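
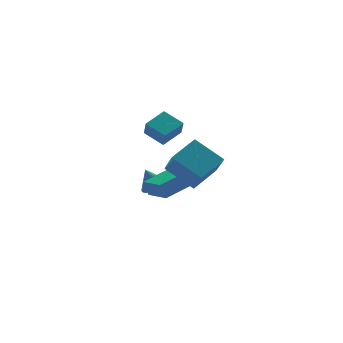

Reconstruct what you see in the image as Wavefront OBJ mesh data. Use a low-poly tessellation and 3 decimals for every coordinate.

v -2.955 -1.404 -1.708
v -3.255 -1.301 -0.749
v -3.547 0.043 -2.049
v -3.847 0.146 -1.09
v -1.133 -0.546 -1.23
v -1.433 -0.443 -0.271
v -1.725 0.901 -1.571
v -2.025 1.004 -0.612
v -2.653 2.045 -2.432
v -2.003 1.607 -2.103
v -3.187 2.215 -1.148
v -1.88 1.939 -2.096
v -1.89 2.288 -2.146
v -2.033 2.596 -2.247
v -2.283 2.808 -2.379
v -2.597 2.888 -2.52
v -2.92 2.823 -2.646
v -3.198 2.623 -2.735
v -3.381 2.323 -2.771
v -3.439 1.975 -2.749
v -3.36 1.639 -2.672
v -3.16 1.373 -2.553
v -2.871 1.224 -2.413
v -2.546 1.216 -2.277
v -2.238 1.352 -2.167
v -3.063 2.96 1.367
v -3.116 2.318 2.344
v -1.842 3.67 1.9
v -1.895 3.029 2.877
v -2.225 1.971 0.763
v -2.278 1.33 1.74
v -1.004 2.682 1.296
v -1.057 2.04 2.273
v -2.161 -4.052 0.138
v -2.113 -5.308 1.482
v -3.421 -2.912 1.249
v -3.372 -4.167 2.593
v -0.688 -3.173 0.907
v -0.639 -4.428 2.251
v -1.947 -2.032 2.018
v -1.899 -3.288 3.362
f 2 4 1
f 5 2 1
f 1 4 3
f 3 5 1
f 2 8 4
f 6 2 5
f 6 8 2
f 4 8 3
f 7 5 3
f 3 8 7
f 7 6 5
f 8 6 7
f 10 9 12
f 10 12 11
f 12 9 13
f 12 13 11
f 13 9 14
f 13 14 11
f 14 9 15
f 14 15 11
f 15 9 16
f 15 16 11
f 16 9 17
f 16 17 11
f 17 9 18
f 17 18 11
f 18 9 19
f 18 19 11
f 19 9 20
f 19 20 11
f 20 9 21
f 20 21 11
f 21 9 22
f 21 22 11
f 22 9 23
f 22 23 11
f 23 9 24
f 23 24 11
f 24 9 25
f 24 25 11
f 25 9 10
f 25 10 11
f 27 29 26
f 30 27 26
f 26 29 28
f 28 30 26
f 27 33 29
f 31 27 30
f 31 33 27
f 29 33 28
f 32 30 28
f 28 33 32
f 32 31 30
f 33 31 32
f 35 37 34
f 38 35 34
f 34 37 36
f 36 38 34
f 35 41 37
f 39 35 38
f 39 41 35
f 37 41 36
f 40 38 36
f 36 41 40
f 40 39 38
f 41 39 40



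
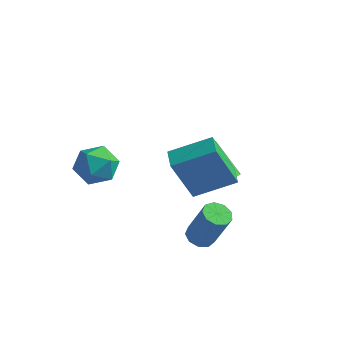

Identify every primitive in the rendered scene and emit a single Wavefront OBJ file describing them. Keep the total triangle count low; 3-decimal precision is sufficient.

v -0.293 2.359 -4.621
v -1.482 2.817 -3.526
v -0.229 3.136 -4.876
v -1.418 3.594 -3.781
v 0.318 2.506 -4.019
v -0.871 2.964 -2.924
v 0.382 3.283 -4.274
v -0.807 3.741 -3.179
v -0.062 0.133 -3.181
v -0.674 -0.382 -1.326
v -0.515 0.851 -3.131
v -1.126 0.336 -1.276
v 1.266 0.924 -2.524
v 0.655 0.409 -0.669
v 0.814 1.642 -2.474
v 0.202 1.127 -0.619
v -3.337 -0.131 -1.386
v -2.752 -0.101 -2.047
v -3.988 -1.239 -2.013
v -3.403 -1.209 -2.674
v -3.146 -1.463 -1.868
v -2.744 -0.779 -1.48
v -3.996 -0.561 -2.58
v -3.594 0.123 -2.192
v -3.159 -0.367 -2.784
v -2.634 -0.925 -2.344
v -4.106 -0.415 -1.716
v -3.581 -0.973 -1.276
v 0.603 -0.726 -4.382
v 0.932 -0.304 -4.51
v 1.587 -0.353 -2.986
v 1.257 -0.774 -2.858
v 0.609 -0.176 -4.367
v 1.264 -0.225 -2.843
v 0.282 -0.305 -4.231
v 0.937 -0.353 -2.707
v 0.106 -0.63 -4.166
v 0.761 -0.679 -2.641
v 0.162 -1.001 -4.202
v 0.817 -1.049 -2.677
v 0.424 -1.242 -4.322
v 1.079 -1.291 -2.797
v 0.77 -1.242 -4.471
v 1.424 -1.291 -2.946
v 1.037 -1 -4.578
v 1.692 -1.049 -3.053
v 1.101 -0.63 -4.593
v 1.756 -0.679 -3.069
f 2 4 1
f 5 2 1
f 1 4 3
f 3 5 1
f 2 8 4
f 6 2 5
f 6 8 2
f 4 8 3
f 7 5 3
f 3 8 7
f 7 6 5
f 8 6 7
f 10 12 9
f 13 10 9
f 9 12 11
f 11 13 9
f 10 16 12
f 14 10 13
f 14 16 10
f 12 16 11
f 15 13 11
f 11 16 15
f 15 14 13
f 16 14 15
f 17 28 22
f 17 22 18
f 17 18 24
f 17 24 27
f 17 27 28
f 18 22 26
f 22 28 21
f 28 27 19
f 27 24 23
f 24 18 25
f 20 26 21
f 20 21 19
f 20 19 23
f 20 23 25
f 20 25 26
f 21 26 22
f 19 21 28
f 23 19 27
f 25 23 24
f 26 25 18
f 30 29 33
f 30 33 31
f 31 33 34
f 31 34 32
f 33 29 35
f 33 35 34
f 34 35 36
f 34 36 32
f 35 29 37
f 35 37 36
f 36 37 38
f 36 38 32
f 37 29 39
f 37 39 38
f 38 39 40
f 38 40 32
f 39 29 41
f 39 41 40
f 40 41 42
f 40 42 32
f 41 29 43
f 41 43 42
f 42 43 44
f 42 44 32
f 43 29 45
f 43 45 44
f 44 45 46
f 44 46 32
f 45 29 47
f 45 47 46
f 46 47 48
f 46 48 32
f 47 29 30
f 47 30 48
f 48 30 31
f 48 31 32



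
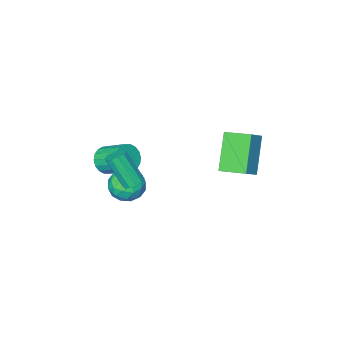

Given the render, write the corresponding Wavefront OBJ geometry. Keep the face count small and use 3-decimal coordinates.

v -1.858 -3.432 -3.957
v -1.332 -2.628 -4.232
v -0.648 -3.892 -2.988
v -0.122 -3.088 -3.263
v -0.942 -2.981 -2.703
v -1.69 -2.696 -3.302
v -0.29 -3.824 -3.918
v -1.038 -3.539 -4.517
v -0.363 -2.871 -4.208
v -0.766 -2.35 -3.457
v -1.214 -4.17 -3.763
v -1.617 -3.649 -3.012
v -1.701 -2.989 -4.179
v -0.279 -3.531 -3.041
v -0.761 -3.467 -2.712
v -0.452 -2.995 -2.873
v -1.911 -3.029 -3.633
v -1.602 -2.557 -3.794
v -1.373 -2.764 -2.896
v -0.378 -3.963 -3.426
v -0.069 -3.491 -3.587
v -1.528 -3.525 -4.347
v -1.219 -3.053 -4.508
v -0.607 -3.756 -4.324
v -0.822 -2.66 -4.327
v -0.111 -2.93 -3.758
v -0.21 -3.363 -4.143
v -0.649 -3.195 -4.494
v -1.059 -2.353 -3.886
v -0.348 -2.624 -3.316
v -0.83 -2.561 -2.987
v -1.27 -2.393 -3.339
v -0.49 -2.496 -3.872
v -1.632 -3.896 -3.904
v -0.921 -4.167 -3.334
v -0.71 -4.127 -3.881
v -1.15 -3.959 -4.233
v -1.869 -3.59 -3.462
v -1.158 -3.86 -2.893
v -1.331 -3.325 -2.726
v -1.77 -3.157 -3.077
v -1.49 -4.024 -3.348
v -0.52 -4.321 -2.257
v 0.243 -4.089 -2.186
v -0.218 -2.828 -1.353
v -0.98 -3.059 -1.423
v 0.138 -3.929 -2.487
v -0.322 -2.667 -1.653
v -0.096 -3.846 -2.741
v -0.556 -2.585 -1.908
v -0.415 -3.857 -2.9
v -0.875 -2.596 -2.067
v -0.754 -3.96 -2.931
v -1.214 -2.699 -2.098
v -1.047 -4.135 -2.829
v -1.507 -2.874 -1.996
v -1.236 -4.346 -2.613
v -1.696 -3.085 -1.78
v -1.282 -4.552 -2.327
v -1.743 -3.291 -1.494
v -1.178 -4.713 -2.027
v -1.638 -3.451 -1.193
v -0.944 -4.795 -1.772
v -1.404 -3.534 -0.939
v -0.625 -4.784 -1.613
v -1.085 -3.523 -0.78
v -0.286 -4.681 -1.582
v -0.746 -3.42 -0.749
v 0.007 -4.506 -1.684
v -0.453 -3.245 -0.851
v 0.196 -4.295 -1.9
v -0.264 -3.034 -1.067
v -0.229 -1.431 -1.795
v 0.215 -1.667 -2.042
v 0.632 -2.565 -0.431
v 0.189 -2.329 -0.185
v 0.318 -1.368 -1.901
v 0.735 -2.266 -0.291
v 0.211 -1.093 -1.72
v 0.628 -1.99 -0.11
v -0.063 -0.947 -1.568
v 0.354 -1.844 0.042
v -0.401 -0.986 -1.502
v 0.017 -1.883 0.108
v -0.672 -1.195 -1.549
v -0.255 -2.093 0.062
v -0.775 -1.494 -1.689
v -0.358 -2.392 -0.079
v -0.668 -1.77 -1.87
v -0.251 -2.667 -0.26
v -0.394 -1.916 -2.022
v 0.023 -2.813 -0.412
v -0.057 -1.877 -2.088
v 0.361 -2.774 -0.478
v -4.516 0.577 1.191
v -3.7 0.857 1.842
v -5.182 1.778 1.511
v -4.367 2.057 2.162
v -3.533 1.563 -0.462
v -2.718 1.842 0.189
v -4.2 2.763 -0.142
v -3.384 3.043 0.509
f 1 38 17
f 38 12 41
f 17 41 6
f 38 41 17
f 1 17 13
f 17 6 18
f 13 18 2
f 17 18 13
f 1 13 22
f 13 2 23
f 22 23 8
f 13 23 22
f 1 22 34
f 22 8 37
f 34 37 11
f 22 37 34
f 1 34 38
f 34 11 42
f 38 42 12
f 34 42 38
f 2 18 29
f 18 6 32
f 29 32 10
f 18 32 29
f 6 41 19
f 41 12 40
f 19 40 5
f 41 40 19
f 12 42 39
f 42 11 35
f 39 35 3
f 42 35 39
f 11 37 36
f 37 8 24
f 36 24 7
f 37 24 36
f 8 23 28
f 23 2 25
f 28 25 9
f 23 25 28
f 4 30 16
f 30 10 31
f 16 31 5
f 30 31 16
f 4 16 14
f 16 5 15
f 14 15 3
f 16 15 14
f 4 14 21
f 14 3 20
f 21 20 7
f 14 20 21
f 4 21 26
f 21 7 27
f 26 27 9
f 21 27 26
f 4 26 30
f 26 9 33
f 30 33 10
f 26 33 30
f 5 31 19
f 31 10 32
f 19 32 6
f 31 32 19
f 3 15 39
f 15 5 40
f 39 40 12
f 15 40 39
f 7 20 36
f 20 3 35
f 36 35 11
f 20 35 36
f 9 27 28
f 27 7 24
f 28 24 8
f 27 24 28
f 10 33 29
f 33 9 25
f 29 25 2
f 33 25 29
f 44 43 47
f 44 47 45
f 45 47 48
f 45 48 46
f 47 43 49
f 47 49 48
f 48 49 50
f 48 50 46
f 49 43 51
f 49 51 50
f 50 51 52
f 50 52 46
f 51 43 53
f 51 53 52
f 52 53 54
f 52 54 46
f 53 43 55
f 53 55 54
f 54 55 56
f 54 56 46
f 55 43 57
f 55 57 56
f 56 57 58
f 56 58 46
f 57 43 59
f 57 59 58
f 58 59 60
f 58 60 46
f 59 43 61
f 59 61 60
f 60 61 62
f 60 62 46
f 61 43 63
f 61 63 62
f 62 63 64
f 62 64 46
f 63 43 65
f 63 65 64
f 64 65 66
f 64 66 46
f 65 43 67
f 65 67 66
f 66 67 68
f 66 68 46
f 67 43 69
f 67 69 68
f 68 69 70
f 68 70 46
f 69 43 71
f 69 71 70
f 70 71 72
f 70 72 46
f 71 43 44
f 71 44 72
f 72 44 45
f 72 45 46
f 74 73 77
f 74 77 75
f 75 77 78
f 75 78 76
f 77 73 79
f 77 79 78
f 78 79 80
f 78 80 76
f 79 73 81
f 79 81 80
f 80 81 82
f 80 82 76
f 81 73 83
f 81 83 82
f 82 83 84
f 82 84 76
f 83 73 85
f 83 85 84
f 84 85 86
f 84 86 76
f 85 73 87
f 85 87 86
f 86 87 88
f 86 88 76
f 87 73 89
f 87 89 88
f 88 89 90
f 88 90 76
f 89 73 91
f 89 91 90
f 90 91 92
f 90 92 76
f 91 73 93
f 91 93 92
f 92 93 94
f 92 94 76
f 93 73 74
f 93 74 94
f 94 74 75
f 94 75 76
f 96 98 95
f 99 96 95
f 95 98 97
f 97 99 95
f 96 102 98
f 100 96 99
f 100 102 96
f 98 102 97
f 101 99 97
f 97 102 101
f 101 100 99
f 102 100 101



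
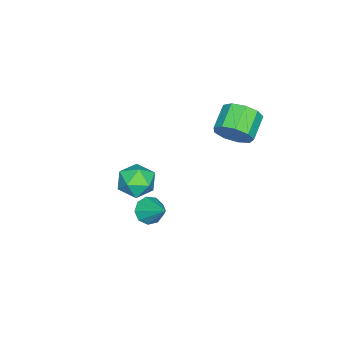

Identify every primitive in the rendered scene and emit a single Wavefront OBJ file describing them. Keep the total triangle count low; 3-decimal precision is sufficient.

v 3.509 1.926 0.08
v 4.042 2.08 -0.454
v 4.151 3.034 1.04
v 3.62 2.387 -0.526
v 3.146 2.478 -0.315
v 2.842 2.311 0.082
v 2.851 1.963 0.478
v 3.167 1.598 0.688
v 3.644 1.387 0.614
v 4.057 1.427 0.29
v 4.215 1.701 -0.132
v -1.898 3.813 1.981
v -1.462 4.1 2.857
v -2.787 4.035 3.536
v -3.222 3.747 2.659
v -1.673 4.661 2.5
v -2.998 4.596 3.179
v -1.989 4.825 1.9
v -3.314 4.76 2.579
v -2.262 4.515 1.337
v -3.587 4.45 2.016
v -2.364 3.877 1.076
v -3.689 3.812 1.755
v -2.249 3.208 1.238
v -3.573 3.143 1.917
v -1.969 2.822 1.747
v -3.293 2.757 2.426
v -1.655 2.9 2.366
v -2.98 2.835 3.045
v -1.455 3.404 2.804
v -2.78 3.339 3.483
v 0.553 0.544 -1.087
v 0.914 0.012 -1.932
v -0.634 -0.672 -0.828
v -0.273 -1.204 -1.673
v 0.322 -1.133 -0.796
v 1.055 -0.382 -0.956
v -0.775 -0.278 -1.804
v -0.042 0.473 -1.964
v 0.093 -0.496 -2.375
v 0.771 -1.025 -1.752
v -0.491 0.365 -1.008
v 0.187 -0.164 -0.385
f 2 1 4
f 2 4 3
f 4 1 5
f 4 5 3
f 5 1 6
f 5 6 3
f 6 1 7
f 6 7 3
f 7 1 8
f 7 8 3
f 8 1 9
f 8 9 3
f 9 1 10
f 9 10 3
f 10 1 11
f 10 11 3
f 11 1 2
f 11 2 3
f 13 12 16
f 13 16 14
f 14 16 17
f 14 17 15
f 16 12 18
f 16 18 17
f 17 18 19
f 17 19 15
f 18 12 20
f 18 20 19
f 19 20 21
f 19 21 15
f 20 12 22
f 20 22 21
f 21 22 23
f 21 23 15
f 22 12 24
f 22 24 23
f 23 24 25
f 23 25 15
f 24 12 26
f 24 26 25
f 25 26 27
f 25 27 15
f 26 12 28
f 26 28 27
f 27 28 29
f 27 29 15
f 28 12 30
f 28 30 29
f 29 30 31
f 29 31 15
f 30 12 13
f 30 13 31
f 31 13 14
f 31 14 15
f 32 43 37
f 32 37 33
f 32 33 39
f 32 39 42
f 32 42 43
f 33 37 41
f 37 43 36
f 43 42 34
f 42 39 38
f 39 33 40
f 35 41 36
f 35 36 34
f 35 34 38
f 35 38 40
f 35 40 41
f 36 41 37
f 34 36 43
f 38 34 42
f 40 38 39
f 41 40 33



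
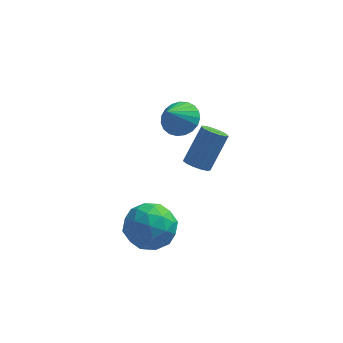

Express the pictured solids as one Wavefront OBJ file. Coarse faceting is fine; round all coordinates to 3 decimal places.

v -2.029 -0.374 -1.473
v -1.519 -0.188 -1.811
v -0.821 0.741 -0.245
v -1.331 0.554 0.093
v -1.768 0.07 -1.853
v -1.07 0.998 -0.287
v -2.1 0.186 -1.774
v -1.402 1.115 -0.208
v -2.41 0.125 -1.599
v -1.711 1.053 -0.033
v -2.598 -0.095 -1.384
v -1.9 0.833 0.181
v -2.606 -0.404 -1.198
v -1.908 0.525 0.368
v -2.431 -0.703 -1.099
v -1.733 0.226 0.467
v -2.128 -0.898 -1.118
v -1.43 0.031 0.448
v -1.794 -0.926 -1.251
v -1.095 0.002 0.315
v -1.534 -0.78 -1.453
v -0.836 0.149 0.113
v -1.432 -0.504 -1.662
v -0.733 0.424 -0.096
v -4.696 -3.54 -3.233
v -3.924 -2.627 -2.943
v -3.456 -4.853 -2.397
v -2.684 -3.94 -2.107
v -3.772 -4.03 -1.539
v -4.538 -3.218 -2.056
v -2.842 -4.262 -3.284
v -3.608 -3.45 -3.801
v -2.778 -3.073 -2.974
v -3.353 -2.93 -1.896
v -4.027 -4.55 -3.444
v -4.602 -4.407 -2.366
v -4.419 -2.968 -3.161
v -2.961 -4.512 -2.179
v -3.601 -4.565 -1.845
v -3.147 -4.028 -1.674
v -4.78 -3.315 -2.64
v -4.326 -2.779 -2.47
v -4.237 -3.603 -1.645
v -3.054 -4.701 -2.87
v -2.6 -4.165 -2.7
v -4.233 -3.452 -3.666
v -3.779 -2.915 -3.495
v -3.143 -3.877 -3.695
v -3.292 -2.694 -3.009
v -2.563 -3.466 -2.518
v -2.655 -3.655 -3.21
v -3.106 -3.178 -3.513
v -3.629 -2.609 -2.376
v -2.901 -3.381 -1.884
v -3.54 -3.434 -1.551
v -3.991 -2.957 -1.854
v -2.956 -2.872 -2.394
v -4.479 -4.099 -3.456
v -3.751 -4.871 -2.964
v -3.389 -4.523 -3.486
v -3.84 -4.046 -3.789
v -4.817 -4.014 -2.822
v -4.088 -4.786 -2.331
v -4.274 -4.302 -1.827
v -4.725 -3.825 -2.13
v -4.424 -4.608 -2.946
v -2.676 -0.976 2.122
v -2.12 -0.56 2.678
v -3.164 -1.764 3.198
v -2.422 -0.347 2.697
v -2.768 -0.243 2.617
v -3.098 -0.265 2.451
v -3.355 -0.41 2.229
v -3.495 -0.654 1.987
v -3.493 -0.953 1.769
v -3.35 -1.256 1.612
v -3.091 -1.511 1.543
v -2.76 -1.673 1.574
v -2.414 -1.715 1.7
v -2.114 -1.629 1.899
v -1.911 -1.43 2.136
v -1.84 -1.153 2.371
v -1.914 -0.845 2.562
f 2 1 5
f 2 5 3
f 3 5 6
f 3 6 4
f 5 1 7
f 5 7 6
f 6 7 8
f 6 8 4
f 7 1 9
f 7 9 8
f 8 9 10
f 8 10 4
f 9 1 11
f 9 11 10
f 10 11 12
f 10 12 4
f 11 1 13
f 11 13 12
f 12 13 14
f 12 14 4
f 13 1 15
f 13 15 14
f 14 15 16
f 14 16 4
f 15 1 17
f 15 17 16
f 16 17 18
f 16 18 4
f 17 1 19
f 17 19 18
f 18 19 20
f 18 20 4
f 19 1 21
f 19 21 20
f 20 21 22
f 20 22 4
f 21 1 23
f 21 23 22
f 22 23 24
f 22 24 4
f 23 1 2
f 23 2 24
f 24 2 3
f 24 3 4
f 25 62 41
f 62 36 65
f 41 65 30
f 62 65 41
f 25 41 37
f 41 30 42
f 37 42 26
f 41 42 37
f 25 37 46
f 37 26 47
f 46 47 32
f 37 47 46
f 25 46 58
f 46 32 61
f 58 61 35
f 46 61 58
f 25 58 62
f 58 35 66
f 62 66 36
f 58 66 62
f 26 42 53
f 42 30 56
f 53 56 34
f 42 56 53
f 30 65 43
f 65 36 64
f 43 64 29
f 65 64 43
f 36 66 63
f 66 35 59
f 63 59 27
f 66 59 63
f 35 61 60
f 61 32 48
f 60 48 31
f 61 48 60
f 32 47 52
f 47 26 49
f 52 49 33
f 47 49 52
f 28 54 40
f 54 34 55
f 40 55 29
f 54 55 40
f 28 40 38
f 40 29 39
f 38 39 27
f 40 39 38
f 28 38 45
f 38 27 44
f 45 44 31
f 38 44 45
f 28 45 50
f 45 31 51
f 50 51 33
f 45 51 50
f 28 50 54
f 50 33 57
f 54 57 34
f 50 57 54
f 29 55 43
f 55 34 56
f 43 56 30
f 55 56 43
f 27 39 63
f 39 29 64
f 63 64 36
f 39 64 63
f 31 44 60
f 44 27 59
f 60 59 35
f 44 59 60
f 33 51 52
f 51 31 48
f 52 48 32
f 51 48 52
f 34 57 53
f 57 33 49
f 53 49 26
f 57 49 53
f 68 67 70
f 68 70 69
f 70 67 71
f 70 71 69
f 71 67 72
f 71 72 69
f 72 67 73
f 72 73 69
f 73 67 74
f 73 74 69
f 74 67 75
f 74 75 69
f 75 67 76
f 75 76 69
f 76 67 77
f 76 77 69
f 77 67 78
f 77 78 69
f 78 67 79
f 78 79 69
f 79 67 80
f 79 80 69
f 80 67 81
f 80 81 69
f 81 67 82
f 81 82 69
f 82 67 83
f 82 83 69
f 83 67 68
f 83 68 69



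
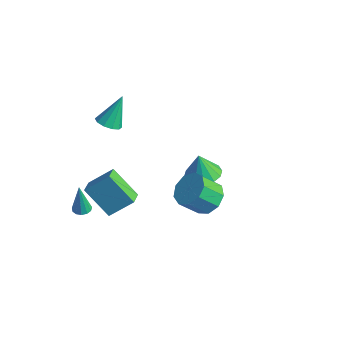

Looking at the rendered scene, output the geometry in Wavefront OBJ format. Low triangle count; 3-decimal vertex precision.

v -2.786 -1.922 2.758
v -2.011 -1.853 2.711
v -2.774 -0.898 4.442
v -2.208 -1.476 2.483
v -2.626 -1.27 2.361
v -3.105 -1.312 2.39
v -3.463 -1.587 2.56
v -3.562 -1.99 2.806
v -3.365 -2.367 3.033
v -2.947 -2.573 3.156
v -2.468 -2.531 3.126
v -2.11 -2.256 2.956
v -3.304 -3.584 -4.398
v -2.988 -3.123 -4.369
v -3.436 -3.616 -2.462
v -3.287 -3.025 -4.387
v -3.592 -3.104 -4.409
v -3.805 -3.336 -4.428
v -3.859 -3.646 -4.437
v -3.737 -3.937 -4.433
v -3.477 -4.116 -4.418
v -3.163 -4.126 -4.397
v -2.893 -3.964 -4.376
v -2.754 -3.681 -4.362
v -2.789 -3.368 -4.359
v -0.932 3.385 -4.37
v -0.272 4.235 -4.195
v -1.228 3.295 -2.81
v -0.782 4.461 -4.279
v -1.332 4.399 -4.387
v -1.775 4.066 -4.49
v -1.993 3.55 -4.561
v -1.926 2.99 -4.581
v -1.592 2.536 -4.545
v -1.082 2.31 -4.461
v -0.532 2.372 -4.353
v -0.089 2.705 -4.25
v 0.128 3.221 -4.178
v 0.061 3.781 -4.158
v 3.859 -0.856 0.396
v 4.863 -1.103 0.627
v 4.366 -2.051 1.776
v 3.361 -1.804 1.544
v 4.655 -0.526 1.013
v 4.157 -1.473 2.162
v 4.074 -0.103 1.11
v 3.576 -1.05 2.259
v 3.392 -0.033 0.873
v 2.895 -0.98 2.021
v 2.929 -0.348 0.412
v 2.431 -1.295 1.561
v 2.901 -0.901 -0.056
v 2.403 -1.848 1.093
v 3.321 -1.433 -0.313
v 2.823 -2.38 0.836
v 3.993 -1.695 -0.238
v 3.495 -2.643 0.911
v 4.602 -1.565 0.133
v 4.104 -2.512 1.282
v -0.923 -3.355 -2.572
v -2.411 -3.767 -1.09
v -0.101 -2.278 -1.448
v -1.589 -2.69 0.034
v -0.371 -4.13 -2.234
v -1.859 -4.542 -0.752
v 0.451 -3.053 -1.11
v -1.037 -3.465 0.372
f 2 1 4
f 2 4 3
f 4 1 5
f 4 5 3
f 5 1 6
f 5 6 3
f 6 1 7
f 6 7 3
f 7 1 8
f 7 8 3
f 8 1 9
f 8 9 3
f 9 1 10
f 9 10 3
f 10 1 11
f 10 11 3
f 11 1 12
f 11 12 3
f 12 1 2
f 12 2 3
f 14 13 16
f 14 16 15
f 16 13 17
f 16 17 15
f 17 13 18
f 17 18 15
f 18 13 19
f 18 19 15
f 19 13 20
f 19 20 15
f 20 13 21
f 20 21 15
f 21 13 22
f 21 22 15
f 22 13 23
f 22 23 15
f 23 13 24
f 23 24 15
f 24 13 25
f 24 25 15
f 25 13 14
f 25 14 15
f 27 26 29
f 27 29 28
f 29 26 30
f 29 30 28
f 30 26 31
f 30 31 28
f 31 26 32
f 31 32 28
f 32 26 33
f 32 33 28
f 33 26 34
f 33 34 28
f 34 26 35
f 34 35 28
f 35 26 36
f 35 36 28
f 36 26 37
f 36 37 28
f 37 26 38
f 37 38 28
f 38 26 39
f 38 39 28
f 39 26 27
f 39 27 28
f 41 40 44
f 41 44 42
f 42 44 45
f 42 45 43
f 44 40 46
f 44 46 45
f 45 46 47
f 45 47 43
f 46 40 48
f 46 48 47
f 47 48 49
f 47 49 43
f 48 40 50
f 48 50 49
f 49 50 51
f 49 51 43
f 50 40 52
f 50 52 51
f 51 52 53
f 51 53 43
f 52 40 54
f 52 54 53
f 53 54 55
f 53 55 43
f 54 40 56
f 54 56 55
f 55 56 57
f 55 57 43
f 56 40 58
f 56 58 57
f 57 58 59
f 57 59 43
f 58 40 41
f 58 41 59
f 59 41 42
f 59 42 43
f 61 63 60
f 64 61 60
f 60 63 62
f 62 64 60
f 61 67 63
f 65 61 64
f 65 67 61
f 63 67 62
f 66 64 62
f 62 67 66
f 66 65 64
f 67 65 66



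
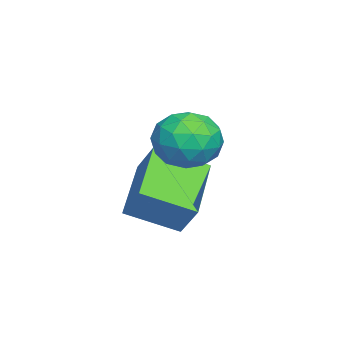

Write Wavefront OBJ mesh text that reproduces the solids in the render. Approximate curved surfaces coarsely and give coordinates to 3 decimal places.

v 0.11 3.03 0.21
v 0.593 3.102 -0.526
v 0.547 1.678 0.366
v 1.03 1.75 -0.37
v 1.261 2.197 0.356
v 0.992 3.032 0.26
v 0.148 1.748 -0.42
v -0.121 2.583 -0.516
v 0.617 2.309 -0.915
v 1.305 2.587 -0.435
v -0.165 2.193 0.275
v 0.523 2.471 0.755
v 0.313 3.185 -0.171
v 0.827 1.595 0.011
v 0.963 1.858 0.438
v 1.247 1.9 0.006
v 0.547 3.144 0.29
v 0.832 3.186 -0.142
v 1.224 2.654 0.376
v 0.308 1.594 -0.018
v 0.593 1.636 -0.45
v -0.107 2.88 -0.166
v 0.177 2.922 -0.598
v -0.084 2.126 -0.536
v 0.612 2.761 -0.833
v 0.868 1.966 -0.741
v 0.35 1.965 -0.77
v 0.191 2.456 -0.827
v 1.016 2.924 -0.551
v 1.273 2.129 -0.459
v 1.409 2.392 -0.033
v 1.25 2.883 -0.089
v 1.03 2.458 -0.779
v -0.133 2.651 0.299
v 0.124 1.856 0.391
v -0.11 1.897 -0.071
v -0.269 2.388 -0.127
v 0.272 2.814 0.581
v 0.528 2.019 0.673
v 0.949 2.324 0.667
v 0.79 2.815 0.61
v 0.11 2.322 0.619
v 0.665 0.888 -2.502
v -1.075 0.842 -1.715
v 0.351 2.196 -3.12
v -1.389 2.15 -2.333
v 1.029 1.37 -1.667
v -0.711 1.324 -0.88
v 0.715 2.678 -2.285
v -1.025 2.632 -1.498
f 1 38 17
f 38 12 41
f 17 41 6
f 38 41 17
f 1 17 13
f 17 6 18
f 13 18 2
f 17 18 13
f 1 13 22
f 13 2 23
f 22 23 8
f 13 23 22
f 1 22 34
f 22 8 37
f 34 37 11
f 22 37 34
f 1 34 38
f 34 11 42
f 38 42 12
f 34 42 38
f 2 18 29
f 18 6 32
f 29 32 10
f 18 32 29
f 6 41 19
f 41 12 40
f 19 40 5
f 41 40 19
f 12 42 39
f 42 11 35
f 39 35 3
f 42 35 39
f 11 37 36
f 37 8 24
f 36 24 7
f 37 24 36
f 8 23 28
f 23 2 25
f 28 25 9
f 23 25 28
f 4 30 16
f 30 10 31
f 16 31 5
f 30 31 16
f 4 16 14
f 16 5 15
f 14 15 3
f 16 15 14
f 4 14 21
f 14 3 20
f 21 20 7
f 14 20 21
f 4 21 26
f 21 7 27
f 26 27 9
f 21 27 26
f 4 26 30
f 26 9 33
f 30 33 10
f 26 33 30
f 5 31 19
f 31 10 32
f 19 32 6
f 31 32 19
f 3 15 39
f 15 5 40
f 39 40 12
f 15 40 39
f 7 20 36
f 20 3 35
f 36 35 11
f 20 35 36
f 9 27 28
f 27 7 24
f 28 24 8
f 27 24 28
f 10 33 29
f 33 9 25
f 29 25 2
f 33 25 29
f 44 46 43
f 47 44 43
f 43 46 45
f 45 47 43
f 44 50 46
f 48 44 47
f 48 50 44
f 46 50 45
f 49 47 45
f 45 50 49
f 49 48 47
f 50 48 49



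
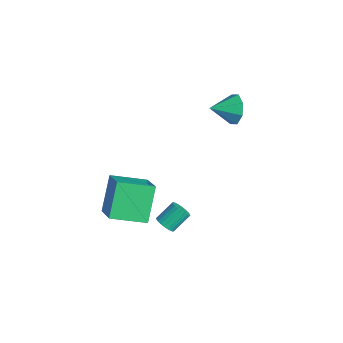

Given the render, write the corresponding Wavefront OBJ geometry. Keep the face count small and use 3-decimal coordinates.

v 0.745 -4.056 -2.556
v 2.376 -4.235 -1.466
v 1.269 -2.332 -3.057
v 2.9 -2.512 -1.967
v 1.74 -4.828 -4.173
v 3.371 -5.008 -3.083
v 2.264 -3.105 -4.674
v 3.895 -3.284 -3.584
v -0.053 2.67 -0.407
v 0.381 2.919 0.366
v -0.127 1.39 0.047
v -0.319 2.978 0.419
v -0.863 2.856 -0.011
v -0.933 2.626 -0.673
v -0.487 2.422 -1.179
v 0.212 2.363 -1.232
v 0.756 2.484 -0.802
v 0.826 2.714 -0.14
v 3.683 -2.355 -4.289
v 4.171 -2.143 -4.43
v 4.004 -1.254 -3.673
v 3.517 -1.465 -3.531
v 4.041 -2.047 -4.572
v 3.874 -1.158 -3.814
v 3.856 -1.998 -4.67
v 3.69 -1.108 -3.912
v 3.646 -2.003 -4.71
v 3.479 -1.114 -3.952
v 3.441 -2.061 -4.686
v 3.274 -1.172 -3.928
v 3.273 -2.165 -4.602
v 3.106 -1.276 -3.844
v 3.167 -2.297 -4.47
v 3 -1.408 -3.712
v 3.14 -2.438 -4.31
v 2.973 -1.549 -3.553
v 3.196 -2.566 -4.147
v 3.029 -1.677 -3.39
v 3.326 -2.662 -4.006
v 3.159 -1.773 -3.248
v 3.51 -2.712 -3.908
v 3.344 -1.822 -3.15
v 3.721 -2.706 -3.868
v 3.554 -1.817 -3.11
v 3.926 -2.648 -3.892
v 3.759 -1.759 -3.134
v 4.094 -2.544 -3.976
v 3.927 -1.655 -3.218
v 4.2 -2.412 -4.108
v 4.033 -1.523 -3.35
v 4.227 -2.271 -4.267
v 4.06 -1.382 -3.51
f 2 4 1
f 5 2 1
f 1 4 3
f 3 5 1
f 2 8 4
f 6 2 5
f 6 8 2
f 4 8 3
f 7 5 3
f 3 8 7
f 7 6 5
f 8 6 7
f 10 9 12
f 10 12 11
f 12 9 13
f 12 13 11
f 13 9 14
f 13 14 11
f 14 9 15
f 14 15 11
f 15 9 16
f 15 16 11
f 16 9 17
f 16 17 11
f 17 9 18
f 17 18 11
f 18 9 10
f 18 10 11
f 20 19 23
f 20 23 21
f 21 23 24
f 21 24 22
f 23 19 25
f 23 25 24
f 24 25 26
f 24 26 22
f 25 19 27
f 25 27 26
f 26 27 28
f 26 28 22
f 27 19 29
f 27 29 28
f 28 29 30
f 28 30 22
f 29 19 31
f 29 31 30
f 30 31 32
f 30 32 22
f 31 19 33
f 31 33 32
f 32 33 34
f 32 34 22
f 33 19 35
f 33 35 34
f 34 35 36
f 34 36 22
f 35 19 37
f 35 37 36
f 36 37 38
f 36 38 22
f 37 19 39
f 37 39 38
f 38 39 40
f 38 40 22
f 39 19 41
f 39 41 40
f 40 41 42
f 40 42 22
f 41 19 43
f 41 43 42
f 42 43 44
f 42 44 22
f 43 19 45
f 43 45 44
f 44 45 46
f 44 46 22
f 45 19 47
f 45 47 46
f 46 47 48
f 46 48 22
f 47 19 49
f 47 49 48
f 48 49 50
f 48 50 22
f 49 19 51
f 49 51 50
f 50 51 52
f 50 52 22
f 51 19 20
f 51 20 52
f 52 20 21
f 52 21 22



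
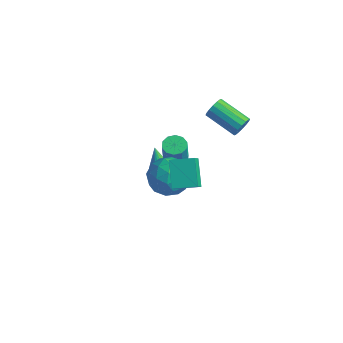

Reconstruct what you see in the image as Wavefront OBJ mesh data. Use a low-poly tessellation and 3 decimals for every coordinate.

v -1.599 1.05 -1.125
v -0.944 0.837 -1.249
v -0.746 0.477 0.421
v -1.401 0.69 0.545
v -0.932 1.26 -1.159
v -0.734 0.9 0.511
v -1.175 1.603 -1.056
v -0.976 1.243 0.614
v -1.58 1.735 -0.98
v -1.381 1.374 0.69
v -1.992 1.605 -0.959
v -1.794 1.245 0.711
v -2.254 1.263 -1.001
v -2.056 0.903 0.669
v -2.266 0.84 -1.091
v -2.068 0.48 0.579
v -2.024 0.497 -1.194
v -1.825 0.137 0.476
v -1.619 0.366 -1.27
v -1.42 0.005 0.4
v -1.206 0.495 -1.291
v -1.008 0.135 0.379
v 0.746 -2.107 3.002
v 1.215 -2.998 4.141
v 1.781 -1.298 3.208
v 2.251 -2.189 4.347
v 1.669 -3.011 1.913
v 2.139 -3.902 3.052
v 2.705 -2.202 2.119
v 3.174 -3.093 3.258
v 1.513 2.797 2.381
v 1.719 2.478 2.921
v -0.146 2.384 3.578
v -0.353 2.703 3.039
v 1.732 2.809 3.004
v -0.134 2.715 3.661
v 1.685 3.137 2.92
v -0.18 3.043 3.578
v 1.593 3.374 2.692
v -0.272 3.28 3.349
v 1.479 3.456 2.38
v -0.386 3.362 3.038
v 1.374 3.362 2.069
v -0.491 3.268 2.727
v 1.306 3.116 1.842
v -0.559 3.022 2.499
v 1.294 2.785 1.759
v -0.572 2.691 2.416
v 1.34 2.457 1.842
v -0.525 2.363 2.5
v 1.432 2.22 2.071
v -0.433 2.126 2.728
v 1.546 2.138 2.382
v -0.319 2.044 3.04
v 1.651 2.232 2.693
v -0.214 2.138 3.351
v -3.626 2.082 -4.249
v -3.185 1.895 -3.886
v -4.294 2.478 -3.231
v -3.117 2.131 -3.933
v -3.137 2.358 -4.035
v -3.242 2.537 -4.173
v -3.413 2.638 -4.325
v -3.62 2.642 -4.463
v -3.829 2.55 -4.564
v -4.002 2.377 -4.611
v -4.111 2.153 -4.595
v -4.135 1.916 -4.519
v -4.071 1.708 -4.396
v -3.931 1.565 -4.248
v -3.737 1.512 -4.1
v -3.525 1.556 -3.978
v -3.329 1.692 -3.902
v -0.553 -0.686 0.094
v 0.704 -0.769 0.024
v -0.604 -2.391 1.216
v 0.653 -2.474 1.146
v 0.118 -1.549 1.818
v 0.149 -0.496 1.124
v -0.049 -2.664 0.116
v -0.018 -1.611 -0.578
v 1.015 -1.992 0.038
v 1.119 -1.303 1.09
v -1.019 -1.857 0.15
v -0.915 -1.168 1.202
v 0.08 -0.578 -0.04
v 0.02 -2.582 1.28
v -0.294 -2.038 1.674
v 0.445 -2.087 1.633
v -0.246 -0.417 0.607
v 0.493 -0.466 0.566
v 0.149 -0.924 1.62
v -0.393 -2.694 0.674
v 0.346 -2.743 0.633
v -0.345 -1.073 -0.393
v 0.394 -1.122 -0.434
v -0.049 -2.236 -0.38
v 1.002 -1.346 -0.072
v 0.972 -2.348 0.587
v 0.559 -2.46 -0.018
v 0.577 -1.84 -0.426
v 1.063 -0.94 0.546
v 1.033 -1.942 1.206
v 0.718 -1.399 1.6
v 0.737 -0.78 1.192
v 1.246 -1.659 0.554
v -0.933 -1.218 0.034
v -0.963 -2.22 0.694
v -0.637 -2.38 0.048
v -0.618 -1.761 -0.36
v -0.872 -0.812 0.653
v -0.902 -1.814 1.312
v -0.477 -1.32 1.666
v -0.459 -0.7 1.258
v -1.146 -1.501 0.686
f 2 1 5
f 2 5 3
f 3 5 6
f 3 6 4
f 5 1 7
f 5 7 6
f 6 7 8
f 6 8 4
f 7 1 9
f 7 9 8
f 8 9 10
f 8 10 4
f 9 1 11
f 9 11 10
f 10 11 12
f 10 12 4
f 11 1 13
f 11 13 12
f 12 13 14
f 12 14 4
f 13 1 15
f 13 15 14
f 14 15 16
f 14 16 4
f 15 1 17
f 15 17 16
f 16 17 18
f 16 18 4
f 17 1 19
f 17 19 18
f 18 19 20
f 18 20 4
f 19 1 21
f 19 21 20
f 20 21 22
f 20 22 4
f 21 1 2
f 21 2 22
f 22 2 3
f 22 3 4
f 24 26 23
f 27 24 23
f 23 26 25
f 25 27 23
f 24 30 26
f 28 24 27
f 28 30 24
f 26 30 25
f 29 27 25
f 25 30 29
f 29 28 27
f 30 28 29
f 32 31 35
f 32 35 33
f 33 35 36
f 33 36 34
f 35 31 37
f 35 37 36
f 36 37 38
f 36 38 34
f 37 31 39
f 37 39 38
f 38 39 40
f 38 40 34
f 39 31 41
f 39 41 40
f 40 41 42
f 40 42 34
f 41 31 43
f 41 43 42
f 42 43 44
f 42 44 34
f 43 31 45
f 43 45 44
f 44 45 46
f 44 46 34
f 45 31 47
f 45 47 46
f 46 47 48
f 46 48 34
f 47 31 49
f 47 49 48
f 48 49 50
f 48 50 34
f 49 31 51
f 49 51 50
f 50 51 52
f 50 52 34
f 51 31 53
f 51 53 52
f 52 53 54
f 52 54 34
f 53 31 55
f 53 55 54
f 54 55 56
f 54 56 34
f 55 31 32
f 55 32 56
f 56 32 33
f 56 33 34
f 58 57 60
f 58 60 59
f 60 57 61
f 60 61 59
f 61 57 62
f 61 62 59
f 62 57 63
f 62 63 59
f 63 57 64
f 63 64 59
f 64 57 65
f 64 65 59
f 65 57 66
f 65 66 59
f 66 57 67
f 66 67 59
f 67 57 68
f 67 68 59
f 68 57 69
f 68 69 59
f 69 57 70
f 69 70 59
f 70 57 71
f 70 71 59
f 71 57 72
f 71 72 59
f 72 57 73
f 72 73 59
f 73 57 58
f 73 58 59
f 74 111 90
f 111 85 114
f 90 114 79
f 111 114 90
f 74 90 86
f 90 79 91
f 86 91 75
f 90 91 86
f 74 86 95
f 86 75 96
f 95 96 81
f 86 96 95
f 74 95 107
f 95 81 110
f 107 110 84
f 95 110 107
f 74 107 111
f 107 84 115
f 111 115 85
f 107 115 111
f 75 91 102
f 91 79 105
f 102 105 83
f 91 105 102
f 79 114 92
f 114 85 113
f 92 113 78
f 114 113 92
f 85 115 112
f 115 84 108
f 112 108 76
f 115 108 112
f 84 110 109
f 110 81 97
f 109 97 80
f 110 97 109
f 81 96 101
f 96 75 98
f 101 98 82
f 96 98 101
f 77 103 89
f 103 83 104
f 89 104 78
f 103 104 89
f 77 89 87
f 89 78 88
f 87 88 76
f 89 88 87
f 77 87 94
f 87 76 93
f 94 93 80
f 87 93 94
f 77 94 99
f 94 80 100
f 99 100 82
f 94 100 99
f 77 99 103
f 99 82 106
f 103 106 83
f 99 106 103
f 78 104 92
f 104 83 105
f 92 105 79
f 104 105 92
f 76 88 112
f 88 78 113
f 112 113 85
f 88 113 112
f 80 93 109
f 93 76 108
f 109 108 84
f 93 108 109
f 82 100 101
f 100 80 97
f 101 97 81
f 100 97 101
f 83 106 102
f 106 82 98
f 102 98 75
f 106 98 102



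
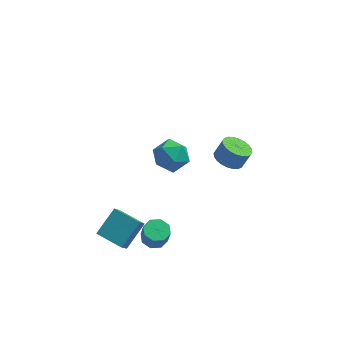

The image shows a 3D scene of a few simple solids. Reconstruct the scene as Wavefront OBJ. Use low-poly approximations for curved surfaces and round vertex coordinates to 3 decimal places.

v 2.459 3.772 -3.483
v 3.29 3.275 -3.772
v 3.811 3.491 -2.646
v 2.981 3.988 -2.357
v 3.378 3.643 -3.883
v 3.899 3.859 -2.757
v 3.326 4.03 -3.934
v 3.847 4.247 -2.807
v 3.142 4.378 -3.915
v 3.663 4.595 -2.789
v 2.854 4.634 -3.831
v 3.375 4.85 -2.705
v 2.506 4.758 -3.694
v 3.027 4.975 -2.568
v 2.151 4.733 -3.525
v 2.672 4.949 -2.399
v 1.843 4.561 -3.35
v 2.364 4.777 -2.223
v 1.629 4.269 -3.194
v 2.15 4.485 -2.068
v 1.541 3.901 -3.083
v 2.062 4.117 -1.957
v 1.593 3.513 -3.033
v 2.114 3.73 -1.906
v 1.777 3.165 -3.051
v 2.298 3.382 -1.925
v 2.065 2.91 -3.135
v 2.586 3.126 -2.009
v 2.413 2.785 -3.272
v 2.934 3.002 -2.146
v 2.768 2.811 -3.441
v 3.289 3.027 -2.315
v 3.076 2.983 -3.617
v 3.597 3.199 -2.49
v -1.496 -3.795 -3.459
v -1.047 -4.432 -3.715
v -0.854 -4.761 -2.556
v -1.304 -4.125 -2.301
v -0.702 -3.915 -3.625
v -0.51 -4.244 -2.466
v -0.823 -3.328 -3.438
v -0.63 -3.658 -2.28
v -1.338 -3.015 -3.264
v -1.145 -3.344 -2.105
v -1.946 -3.159 -3.204
v -1.753 -3.488 -2.045
v -2.29 -3.676 -3.294
v -2.098 -4.005 -2.135
v -2.17 -4.262 -3.48
v -1.977 -4.592 -2.322
v -1.655 -4.576 -3.655
v -1.462 -4.905 -2.496
v -0.871 -1.444 2.8
v 0.192 -1.635 3.295
v -1.392 -3.245 3.225
v -0.329 -3.436 3.72
v -1.102 -2.698 4.239
v -0.781 -1.585 3.976
v -0.419 -3.295 2.544
v -0.098 -2.182 2.281
v 0.471 -2.779 3.137
v 0.049 -2.409 4.184
v -1.249 -2.471 2.336
v -1.671 -2.101 3.383
v -4.696 -2.602 -4.849
v -4.889 -3.628 -3.533
v -3.75 -1.308 -3.702
v -3.944 -2.334 -2.386
v -3.156 -3.386 -5.234
v -3.35 -4.412 -3.918
v -2.211 -2.092 -4.087
v -2.404 -3.118 -2.771
f 2 1 5
f 2 5 3
f 3 5 6
f 3 6 4
f 5 1 7
f 5 7 6
f 6 7 8
f 6 8 4
f 7 1 9
f 7 9 8
f 8 9 10
f 8 10 4
f 9 1 11
f 9 11 10
f 10 11 12
f 10 12 4
f 11 1 13
f 11 13 12
f 12 13 14
f 12 14 4
f 13 1 15
f 13 15 14
f 14 15 16
f 14 16 4
f 15 1 17
f 15 17 16
f 16 17 18
f 16 18 4
f 17 1 19
f 17 19 18
f 18 19 20
f 18 20 4
f 19 1 21
f 19 21 20
f 20 21 22
f 20 22 4
f 21 1 23
f 21 23 22
f 22 23 24
f 22 24 4
f 23 1 25
f 23 25 24
f 24 25 26
f 24 26 4
f 25 1 27
f 25 27 26
f 26 27 28
f 26 28 4
f 27 1 29
f 27 29 28
f 28 29 30
f 28 30 4
f 29 1 31
f 29 31 30
f 30 31 32
f 30 32 4
f 31 1 33
f 31 33 32
f 32 33 34
f 32 34 4
f 33 1 2
f 33 2 34
f 34 2 3
f 34 3 4
f 36 35 39
f 36 39 37
f 37 39 40
f 37 40 38
f 39 35 41
f 39 41 40
f 40 41 42
f 40 42 38
f 41 35 43
f 41 43 42
f 42 43 44
f 42 44 38
f 43 35 45
f 43 45 44
f 44 45 46
f 44 46 38
f 45 35 47
f 45 47 46
f 46 47 48
f 46 48 38
f 47 35 49
f 47 49 48
f 48 49 50
f 48 50 38
f 49 35 51
f 49 51 50
f 50 51 52
f 50 52 38
f 51 35 36
f 51 36 52
f 52 36 37
f 52 37 38
f 53 64 58
f 53 58 54
f 53 54 60
f 53 60 63
f 53 63 64
f 54 58 62
f 58 64 57
f 64 63 55
f 63 60 59
f 60 54 61
f 56 62 57
f 56 57 55
f 56 55 59
f 56 59 61
f 56 61 62
f 57 62 58
f 55 57 64
f 59 55 63
f 61 59 60
f 62 61 54
f 66 68 65
f 69 66 65
f 65 68 67
f 67 69 65
f 66 72 68
f 70 66 69
f 70 72 66
f 68 72 67
f 71 69 67
f 67 72 71
f 71 70 69
f 72 70 71



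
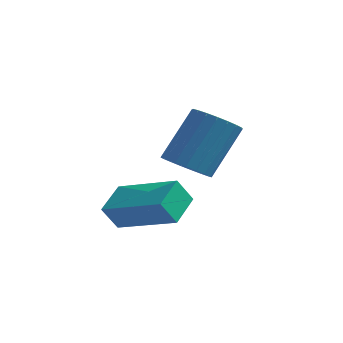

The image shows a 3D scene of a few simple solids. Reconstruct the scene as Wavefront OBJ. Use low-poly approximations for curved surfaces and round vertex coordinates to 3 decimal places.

v 1.835 -0.671 2.708
v 2.588 -0.725 2.515
v 3.059 0.297 4.058
v 2.305 0.351 4.252
v 2.499 -0.453 2.362
v 2.969 0.568 3.905
v 2.295 -0.219 2.269
v 2.765 0.803 3.813
v 2.011 -0.063 2.252
v 2.481 0.959 3.796
v 1.697 -0.012 2.314
v 2.167 1.01 3.858
v 1.406 -0.075 2.444
v 1.877 0.947 3.988
v 1.19 -0.241 2.62
v 1.66 0.781 4.164
v 1.085 -0.481 2.811
v 1.556 0.541 4.355
v 1.11 -0.754 2.984
v 1.581 0.268 4.528
v 1.26 -1.013 3.11
v 1.731 0.009 4.653
v 1.51 -1.213 3.166
v 1.98 -0.191 4.709
v 1.815 -1.318 3.143
v 2.286 -0.296 4.686
v 2.124 -1.312 3.045
v 2.595 -0.29 4.588
v 2.383 -1.195 2.888
v 2.854 -0.173 4.432
v 2.547 -0.988 2.701
v 3.018 0.034 4.244
v 0.553 -3.221 1.916
v 2.412 -3.498 2.599
v 0.547 -2.197 2.346
v 2.406 -2.474 3.029
v 0.874 -2.906 1.171
v 2.733 -3.183 1.854
v 0.868 -1.882 1.601
v 2.727 -2.159 2.284
f 2 1 5
f 2 5 3
f 3 5 6
f 3 6 4
f 5 1 7
f 5 7 6
f 6 7 8
f 6 8 4
f 7 1 9
f 7 9 8
f 8 9 10
f 8 10 4
f 9 1 11
f 9 11 10
f 10 11 12
f 10 12 4
f 11 1 13
f 11 13 12
f 12 13 14
f 12 14 4
f 13 1 15
f 13 15 14
f 14 15 16
f 14 16 4
f 15 1 17
f 15 17 16
f 16 17 18
f 16 18 4
f 17 1 19
f 17 19 18
f 18 19 20
f 18 20 4
f 19 1 21
f 19 21 20
f 20 21 22
f 20 22 4
f 21 1 23
f 21 23 22
f 22 23 24
f 22 24 4
f 23 1 25
f 23 25 24
f 24 25 26
f 24 26 4
f 25 1 27
f 25 27 26
f 26 27 28
f 26 28 4
f 27 1 29
f 27 29 28
f 28 29 30
f 28 30 4
f 29 1 31
f 29 31 30
f 30 31 32
f 30 32 4
f 31 1 2
f 31 2 32
f 32 2 3
f 32 3 4
f 34 36 33
f 37 34 33
f 33 36 35
f 35 37 33
f 34 40 36
f 38 34 37
f 38 40 34
f 36 40 35
f 39 37 35
f 35 40 39
f 39 38 37
f 40 38 39



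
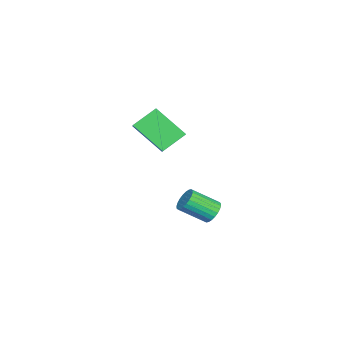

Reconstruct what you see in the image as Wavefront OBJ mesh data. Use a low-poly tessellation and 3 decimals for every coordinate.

v -3.111 -2.036 2.408
v -2.427 -1.868 2.847
v -2.705 -0.736 1.277
v -2.022 -0.568 1.716
v -2.458 -2.852 1.704
v -1.775 -2.684 2.143
v -2.053 -1.552 0.573
v -1.369 -1.384 1.012
v -3.185 0.353 -3.501
v -2.741 0.636 -3.235
v -2.49 -0.51 -2.434
v -2.935 -0.793 -2.699
v -2.918 0.692 -3.099
v -2.667 -0.453 -2.298
v -3.135 0.697 -3.024
v -2.885 -0.449 -2.223
v -3.361 0.649 -3.022
v -3.11 -0.496 -2.221
v -3.559 0.557 -3.092
v -3.309 -0.589 -2.291
v -3.701 0.433 -3.225
v -3.45 -0.713 -2.424
v -3.764 0.297 -3.4
v -3.513 -0.849 -2.599
v -3.739 0.169 -3.59
v -3.488 -0.976 -2.789
v -3.63 0.07 -3.766
v -3.379 -1.076 -2.965
v -3.453 0.013 -3.902
v -3.202 -1.132 -3.101
v -3.235 0.009 -3.977
v -2.985 -1.137 -3.176
v -3.01 0.056 -3.979
v -2.759 -1.089 -3.178
v -2.811 0.149 -3.909
v -2.561 -0.997 -3.108
v -2.67 0.273 -3.776
v -2.419 -0.873 -2.975
v -2.607 0.409 -3.601
v -2.356 -0.737 -2.8
v -2.632 0.536 -3.411
v -2.381 -0.609 -2.61
f 2 4 1
f 5 2 1
f 1 4 3
f 3 5 1
f 2 8 4
f 6 2 5
f 6 8 2
f 4 8 3
f 7 5 3
f 3 8 7
f 7 6 5
f 8 6 7
f 10 9 13
f 10 13 11
f 11 13 14
f 11 14 12
f 13 9 15
f 13 15 14
f 14 15 16
f 14 16 12
f 15 9 17
f 15 17 16
f 16 17 18
f 16 18 12
f 17 9 19
f 17 19 18
f 18 19 20
f 18 20 12
f 19 9 21
f 19 21 20
f 20 21 22
f 20 22 12
f 21 9 23
f 21 23 22
f 22 23 24
f 22 24 12
f 23 9 25
f 23 25 24
f 24 25 26
f 24 26 12
f 25 9 27
f 25 27 26
f 26 27 28
f 26 28 12
f 27 9 29
f 27 29 28
f 28 29 30
f 28 30 12
f 29 9 31
f 29 31 30
f 30 31 32
f 30 32 12
f 31 9 33
f 31 33 32
f 32 33 34
f 32 34 12
f 33 9 35
f 33 35 34
f 34 35 36
f 34 36 12
f 35 9 37
f 35 37 36
f 36 37 38
f 36 38 12
f 37 9 39
f 37 39 38
f 38 39 40
f 38 40 12
f 39 9 41
f 39 41 40
f 40 41 42
f 40 42 12
f 41 9 10
f 41 10 42
f 42 10 11
f 42 11 12



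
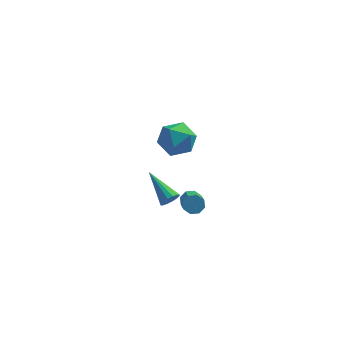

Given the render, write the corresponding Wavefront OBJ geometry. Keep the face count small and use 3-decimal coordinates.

v -2.459 2.533 -3.468
v -2.137 2.529 -3.047
v -3.541 3.807 -2.632
v -2.036 2.724 -3.212
v -2.048 2.867 -3.446
v -2.17 2.921 -3.685
v -2.369 2.871 -3.867
v -2.593 2.73 -3.942
v -2.78 2.536 -3.89
v -2.881 2.342 -3.725
v -2.869 2.199 -3.491
v -2.747 2.145 -3.251
v -2.548 2.195 -3.07
v -2.324 2.336 -2.995
v -2.633 0.992 2.164
v -1.959 1.563 2.558
v -2.081 -0.223 2.982
v -1.407 0.348 3.376
v -2.338 0.467 3.609
v -2.679 1.218 3.104
v -1.361 0.122 2.436
v -1.702 0.873 1.931
v -1.173 1.025 2.726
v -1.777 1.239 3.451
v -2.263 0.101 2.089
v -2.867 0.315 2.814
v -1.409 1.116 -2.027
v -0.911 1.089 -2.174
v -0.713 -0.162 -1.28
v -1.211 -0.136 -1.133
v -0.962 1.313 -1.849
v -0.764 0.062 -0.955
v -1.275 1.421 -1.628
v -1.077 0.17 -0.735
v -1.666 1.35 -1.641
v -1.469 0.099 -0.747
v -1.907 1.142 -1.88
v -1.709 -0.109 -0.986
v -1.856 0.918 -2.205
v -1.658 -0.333 -1.311
v -1.543 0.81 -2.425
v -1.345 -0.441 -1.532
v -1.151 0.881 -2.413
v -0.954 -0.37 -1.519
f 2 1 4
f 2 4 3
f 4 1 5
f 4 5 3
f 5 1 6
f 5 6 3
f 6 1 7
f 6 7 3
f 7 1 8
f 7 8 3
f 8 1 9
f 8 9 3
f 9 1 10
f 9 10 3
f 10 1 11
f 10 11 3
f 11 1 12
f 11 12 3
f 12 1 13
f 12 13 3
f 13 1 14
f 13 14 3
f 14 1 2
f 14 2 3
f 15 26 20
f 15 20 16
f 15 16 22
f 15 22 25
f 15 25 26
f 16 20 24
f 20 26 19
f 26 25 17
f 25 22 21
f 22 16 23
f 18 24 19
f 18 19 17
f 18 17 21
f 18 21 23
f 18 23 24
f 19 24 20
f 17 19 26
f 21 17 25
f 23 21 22
f 24 23 16
f 28 27 31
f 28 31 29
f 29 31 32
f 29 32 30
f 31 27 33
f 31 33 32
f 32 33 34
f 32 34 30
f 33 27 35
f 33 35 34
f 34 35 36
f 34 36 30
f 35 27 37
f 35 37 36
f 36 37 38
f 36 38 30
f 37 27 39
f 37 39 38
f 38 39 40
f 38 40 30
f 39 27 41
f 39 41 40
f 40 41 42
f 40 42 30
f 41 27 43
f 41 43 42
f 42 43 44
f 42 44 30
f 43 27 28
f 43 28 44
f 44 28 29
f 44 29 30



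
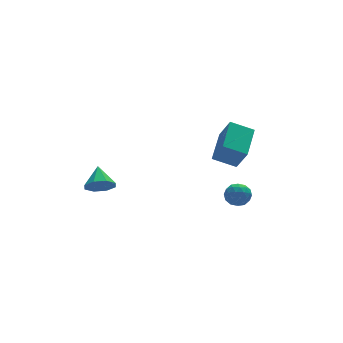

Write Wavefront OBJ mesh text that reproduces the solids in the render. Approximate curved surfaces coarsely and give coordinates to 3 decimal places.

v 1.345 -1.392 -0.847
v 1.606 -2.093 0.383
v 2.417 0.163 -0.188
v 2.679 -0.539 1.042
v 2.441 -1.921 -1.382
v 2.703 -2.623 -0.152
v 3.514 -0.367 -0.723
v 3.775 -1.068 0.507
v 1.782 -2.536 -2.653
v 2.166 -2.727 -2.068
v 1.774 -3.653 -3.012
v 2.158 -3.844 -2.427
v 1.47 -3.627 -2.354
v 1.475 -2.937 -2.132
v 2.465 -3.443 -2.948
v 2.47 -2.753 -2.726
v 2.588 -3.288 -2.25
v 1.973 -3.402 -1.883
v 1.967 -2.978 -3.197
v 1.352 -3.092 -2.83
v 1.975 -2.533 -2.328
v 1.965 -3.847 -2.752
v 1.561 -3.719 -2.709
v 1.786 -3.832 -2.365
v 1.568 -2.657 -2.366
v 1.794 -2.769 -2.022
v 1.385 -3.298 -2.191
v 2.146 -3.611 -3.058
v 2.372 -3.723 -2.714
v 2.154 -2.548 -2.715
v 2.379 -2.661 -2.371
v 2.555 -3.082 -2.889
v 2.449 -2.975 -2.092
v 2.444 -3.632 -2.303
v 2.625 -3.396 -2.609
v 2.628 -2.991 -2.479
v 2.087 -3.042 -1.876
v 2.082 -3.699 -2.088
v 1.678 -3.571 -2.045
v 1.681 -3.165 -1.914
v 2.335 -3.372 -1.984
v 1.858 -2.681 -2.992
v 1.853 -3.338 -3.204
v 2.259 -3.215 -3.166
v 2.262 -2.809 -3.035
v 1.496 -2.748 -2.777
v 1.491 -3.405 -2.988
v 1.312 -3.389 -2.601
v 1.315 -2.984 -2.471
v 1.605 -3.008 -3.096
v -3.67 0.978 -3.046
v -2.988 0.589 -2.748
v -3.39 2.062 -2.274
v -2.863 0.934 -3.276
v -3.212 1.304 -3.67
v -3.828 1.483 -3.698
v -4.352 1.367 -3.344
v -4.477 1.023 -2.816
v -4.129 0.652 -2.422
v -3.512 0.473 -2.394
f 2 4 1
f 5 2 1
f 1 4 3
f 3 5 1
f 2 8 4
f 6 2 5
f 6 8 2
f 4 8 3
f 7 5 3
f 3 8 7
f 7 6 5
f 8 6 7
f 9 46 25
f 46 20 49
f 25 49 14
f 46 49 25
f 9 25 21
f 25 14 26
f 21 26 10
f 25 26 21
f 9 21 30
f 21 10 31
f 30 31 16
f 21 31 30
f 9 30 42
f 30 16 45
f 42 45 19
f 30 45 42
f 9 42 46
f 42 19 50
f 46 50 20
f 42 50 46
f 10 26 37
f 26 14 40
f 37 40 18
f 26 40 37
f 14 49 27
f 49 20 48
f 27 48 13
f 49 48 27
f 20 50 47
f 50 19 43
f 47 43 11
f 50 43 47
f 19 45 44
f 45 16 32
f 44 32 15
f 45 32 44
f 16 31 36
f 31 10 33
f 36 33 17
f 31 33 36
f 12 38 24
f 38 18 39
f 24 39 13
f 38 39 24
f 12 24 22
f 24 13 23
f 22 23 11
f 24 23 22
f 12 22 29
f 22 11 28
f 29 28 15
f 22 28 29
f 12 29 34
f 29 15 35
f 34 35 17
f 29 35 34
f 12 34 38
f 34 17 41
f 38 41 18
f 34 41 38
f 13 39 27
f 39 18 40
f 27 40 14
f 39 40 27
f 11 23 47
f 23 13 48
f 47 48 20
f 23 48 47
f 15 28 44
f 28 11 43
f 44 43 19
f 28 43 44
f 17 35 36
f 35 15 32
f 36 32 16
f 35 32 36
f 18 41 37
f 41 17 33
f 37 33 10
f 41 33 37
f 52 51 54
f 52 54 53
f 54 51 55
f 54 55 53
f 55 51 56
f 55 56 53
f 56 51 57
f 56 57 53
f 57 51 58
f 57 58 53
f 58 51 59
f 58 59 53
f 59 51 60
f 59 60 53
f 60 51 52
f 60 52 53



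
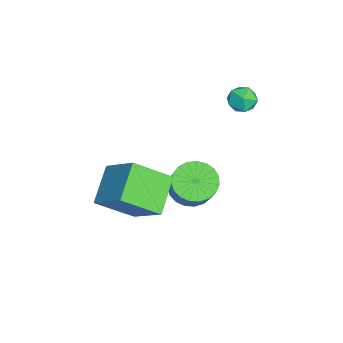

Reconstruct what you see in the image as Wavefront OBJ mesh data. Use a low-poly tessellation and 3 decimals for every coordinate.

v -0.16 1.863 3.451
v 0.543 1.965 3.597
v 0.037 0.715 3.303
v 0.74 0.817 3.449
v 0.246 0.894 3.974
v 0.124 1.603 4.066
v 0.456 1.077 2.834
v 0.334 1.786 2.926
v 0.924 1.479 3.216
v 0.794 1.366 3.921
v -0.214 1.314 2.979
v -0.344 1.201 3.684
v 3.566 -4.49 -0.436
v 2.033 -4.076 0.532
v 3.275 -2.909 -1.574
v 1.742 -2.494 -0.605
v 4.698 -3.346 0.865
v 3.165 -2.931 1.834
v 4.407 -1.764 -0.272
v 2.874 -1.35 0.696
v 0.639 -0.691 -2.047
v 1.246 -0.139 -2.601
v 2.388 0.063 -1.147
v 1.781 -0.489 -0.593
v 0.993 0.144 -2.442
v 2.136 0.347 -0.988
v 0.679 0.283 -2.215
v 1.822 0.486 -0.761
v 0.359 0.254 -1.959
v 1.501 0.457 -0.505
v 0.086 0.061 -1.718
v 1.229 0.264 -0.264
v -0.091 -0.262 -1.534
v 1.052 -0.059 -0.08
v -0.141 -0.659 -1.438
v 1.001 -0.456 0.015
v -0.057 -1.062 -1.448
v 1.085 -0.859 0.006
v 0.147 -1.401 -1.562
v 1.29 -1.198 -0.108
v 0.437 -1.617 -1.759
v 1.579 -1.414 -0.305
v 0.761 -1.673 -2.006
v 1.904 -1.47 -0.552
v 1.064 -1.559 -2.26
v 2.207 -1.356 -0.807
v 1.294 -1.296 -2.478
v 2.437 -1.093 -1.024
v 1.41 -0.928 -2.62
v 2.553 -0.725 -1.167
v 1.393 -0.519 -2.664
v 2.536 -0.316 -1.21
f 1 12 6
f 1 6 2
f 1 2 8
f 1 8 11
f 1 11 12
f 2 6 10
f 6 12 5
f 12 11 3
f 11 8 7
f 8 2 9
f 4 10 5
f 4 5 3
f 4 3 7
f 4 7 9
f 4 9 10
f 5 10 6
f 3 5 12
f 7 3 11
f 9 7 8
f 10 9 2
f 14 16 13
f 17 14 13
f 13 16 15
f 15 17 13
f 14 20 16
f 18 14 17
f 18 20 14
f 16 20 15
f 19 17 15
f 15 20 19
f 19 18 17
f 20 18 19
f 22 21 25
f 22 25 23
f 23 25 26
f 23 26 24
f 25 21 27
f 25 27 26
f 26 27 28
f 26 28 24
f 27 21 29
f 27 29 28
f 28 29 30
f 28 30 24
f 29 21 31
f 29 31 30
f 30 31 32
f 30 32 24
f 31 21 33
f 31 33 32
f 32 33 34
f 32 34 24
f 33 21 35
f 33 35 34
f 34 35 36
f 34 36 24
f 35 21 37
f 35 37 36
f 36 37 38
f 36 38 24
f 37 21 39
f 37 39 38
f 38 39 40
f 38 40 24
f 39 21 41
f 39 41 40
f 40 41 42
f 40 42 24
f 41 21 43
f 41 43 42
f 42 43 44
f 42 44 24
f 43 21 45
f 43 45 44
f 44 45 46
f 44 46 24
f 45 21 47
f 45 47 46
f 46 47 48
f 46 48 24
f 47 21 49
f 47 49 48
f 48 49 50
f 48 50 24
f 49 21 51
f 49 51 50
f 50 51 52
f 50 52 24
f 51 21 22
f 51 22 52
f 52 22 23
f 52 23 24



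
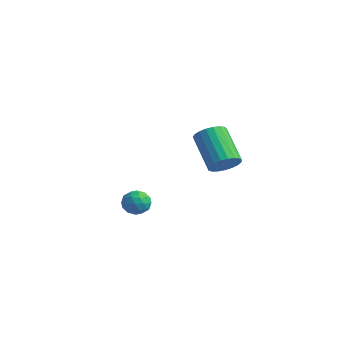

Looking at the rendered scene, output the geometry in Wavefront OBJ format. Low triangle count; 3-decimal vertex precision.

v -1.245 1.806 -0.413
v -0.673 1.894 0.196
v -2.244 2.363 1.602
v -2.815 2.274 0.993
v -0.692 2.218 0.066
v -2.263 2.687 1.473
v -0.807 2.471 -0.146
v -2.378 2.939 1.261
v -0.997 2.608 -0.404
v -2.568 3.077 1.002
v -1.23 2.607 -0.664
v -2.801 3.076 0.742
v -1.466 2.467 -0.881
v -3.037 2.936 0.525
v -1.663 2.213 -1.017
v -3.234 2.682 0.39
v -1.788 1.888 -1.048
v -3.359 2.357 0.358
v -1.819 1.549 -0.97
v -3.39 2.018 0.437
v -1.751 1.255 -0.795
v -3.322 1.723 0.611
v -1.595 1.055 -0.554
v -3.166 1.524 0.852
v -1.378 0.986 -0.289
v -2.949 1.454 1.117
v -1.139 1.058 -0.046
v -2.709 1.526 1.361
v -0.917 1.259 0.134
v -2.488 1.728 1.541
v -0.752 1.555 0.22
v -2.323 2.024 1.626
v -1.099 -3.316 -0.796
v -0.418 -3.407 -0.601
v -1.142 -4.413 -1.159
v -0.461 -4.504 -0.964
v -0.966 -4.416 -0.466
v -0.94 -3.738 -0.242
v -0.62 -4.082 -1.518
v -0.594 -3.404 -1.294
v -0.121 -3.881 -1.047
v -0.336 -4.087 -0.397
v -1.224 -3.733 -1.363
v -1.439 -3.939 -0.713
v -0.755 -3.265 -0.667
v -0.805 -4.555 -1.093
v -1.103 -4.503 -0.801
v -0.702 -4.557 -0.686
v -1.062 -3.459 -0.456
v -0.661 -3.513 -0.341
v -0.984 -4.106 -0.262
v -0.899 -4.307 -1.419
v -0.498 -4.361 -1.304
v -0.858 -3.263 -1.074
v -0.457 -3.317 -0.959
v -0.576 -3.714 -1.498
v -0.18 -3.597 -0.814
v -0.205 -4.242 -1.027
v -0.299 -3.994 -1.353
v -0.283 -3.595 -1.221
v -0.306 -3.718 -0.432
v -0.331 -4.363 -0.645
v -0.628 -4.312 -0.353
v -0.613 -3.913 -0.221
v -0.132 -3.997 -0.694
v -1.229 -3.457 -1.115
v -1.254 -4.102 -1.328
v -0.947 -3.907 -1.539
v -0.932 -3.508 -1.407
v -1.355 -3.578 -0.733
v -1.38 -4.223 -0.946
v -1.277 -4.225 -0.539
v -1.261 -3.826 -0.407
v -1.428 -3.823 -1.066
f 2 1 5
f 2 5 3
f 3 5 6
f 3 6 4
f 5 1 7
f 5 7 6
f 6 7 8
f 6 8 4
f 7 1 9
f 7 9 8
f 8 9 10
f 8 10 4
f 9 1 11
f 9 11 10
f 10 11 12
f 10 12 4
f 11 1 13
f 11 13 12
f 12 13 14
f 12 14 4
f 13 1 15
f 13 15 14
f 14 15 16
f 14 16 4
f 15 1 17
f 15 17 16
f 16 17 18
f 16 18 4
f 17 1 19
f 17 19 18
f 18 19 20
f 18 20 4
f 19 1 21
f 19 21 20
f 20 21 22
f 20 22 4
f 21 1 23
f 21 23 22
f 22 23 24
f 22 24 4
f 23 1 25
f 23 25 24
f 24 25 26
f 24 26 4
f 25 1 27
f 25 27 26
f 26 27 28
f 26 28 4
f 27 1 29
f 27 29 28
f 28 29 30
f 28 30 4
f 29 1 31
f 29 31 30
f 30 31 32
f 30 32 4
f 31 1 2
f 31 2 32
f 32 2 3
f 32 3 4
f 33 70 49
f 70 44 73
f 49 73 38
f 70 73 49
f 33 49 45
f 49 38 50
f 45 50 34
f 49 50 45
f 33 45 54
f 45 34 55
f 54 55 40
f 45 55 54
f 33 54 66
f 54 40 69
f 66 69 43
f 54 69 66
f 33 66 70
f 66 43 74
f 70 74 44
f 66 74 70
f 34 50 61
f 50 38 64
f 61 64 42
f 50 64 61
f 38 73 51
f 73 44 72
f 51 72 37
f 73 72 51
f 44 74 71
f 74 43 67
f 71 67 35
f 74 67 71
f 43 69 68
f 69 40 56
f 68 56 39
f 69 56 68
f 40 55 60
f 55 34 57
f 60 57 41
f 55 57 60
f 36 62 48
f 62 42 63
f 48 63 37
f 62 63 48
f 36 48 46
f 48 37 47
f 46 47 35
f 48 47 46
f 36 46 53
f 46 35 52
f 53 52 39
f 46 52 53
f 36 53 58
f 53 39 59
f 58 59 41
f 53 59 58
f 36 58 62
f 58 41 65
f 62 65 42
f 58 65 62
f 37 63 51
f 63 42 64
f 51 64 38
f 63 64 51
f 35 47 71
f 47 37 72
f 71 72 44
f 47 72 71
f 39 52 68
f 52 35 67
f 68 67 43
f 52 67 68
f 41 59 60
f 59 39 56
f 60 56 40
f 59 56 60
f 42 65 61
f 65 41 57
f 61 57 34
f 65 57 61



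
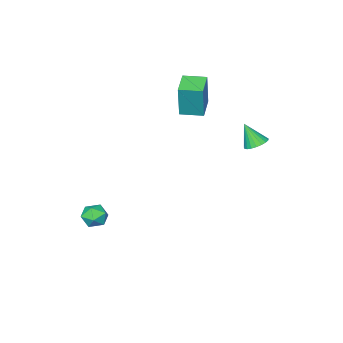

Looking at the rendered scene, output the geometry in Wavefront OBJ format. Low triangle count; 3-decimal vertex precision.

v -2.421 -4.382 1.761
v -2.198 -4.205 3.558
v -3.191 -3.514 1.771
v -2.968 -3.337 3.569
v -1.432 -3.503 1.551
v -1.209 -3.326 3.349
v -2.202 -2.635 1.562
v -1.979 -2.458 3.359
v 3.097 -3.059 -3.245
v 3.495 -2.719 -2.758
v 3.985 -3.761 -3.482
v 4.383 -3.421 -2.995
v 3.832 -3.826 -2.787
v 3.283 -3.392 -2.64
v 4.197 -3.088 -3.6
v 3.648 -2.654 -3.453
v 4.175 -2.737 -2.977
v 3.949 -3.193 -2.475
v 3.531 -3.287 -3.765
v 3.305 -3.743 -3.263
v -1.884 1.385 1.756
v -1.464 1.036 1.483
v -1.636 0.815 2.864
v -1.327 1.236 1.556
v -1.286 1.463 1.663
v -1.348 1.675 1.786
v -1.503 1.838 1.904
v -1.724 1.922 1.997
v -1.972 1.913 2.048
v -2.205 1.813 2.048
v -2.383 1.639 1.998
v -2.474 1.421 1.906
v -2.463 1.196 1.789
v -2.352 1.005 1.665
v -2.16 0.879 1.557
v -1.92 0.84 1.484
v -1.674 0.896 1.458
f 2 4 1
f 5 2 1
f 1 4 3
f 3 5 1
f 2 8 4
f 6 2 5
f 6 8 2
f 4 8 3
f 7 5 3
f 3 8 7
f 7 6 5
f 8 6 7
f 9 20 14
f 9 14 10
f 9 10 16
f 9 16 19
f 9 19 20
f 10 14 18
f 14 20 13
f 20 19 11
f 19 16 15
f 16 10 17
f 12 18 13
f 12 13 11
f 12 11 15
f 12 15 17
f 12 17 18
f 13 18 14
f 11 13 20
f 15 11 19
f 17 15 16
f 18 17 10
f 22 21 24
f 22 24 23
f 24 21 25
f 24 25 23
f 25 21 26
f 25 26 23
f 26 21 27
f 26 27 23
f 27 21 28
f 27 28 23
f 28 21 29
f 28 29 23
f 29 21 30
f 29 30 23
f 30 21 31
f 30 31 23
f 31 21 32
f 31 32 23
f 32 21 33
f 32 33 23
f 33 21 34
f 33 34 23
f 34 21 35
f 34 35 23
f 35 21 36
f 35 36 23
f 36 21 37
f 36 37 23
f 37 21 22
f 37 22 23



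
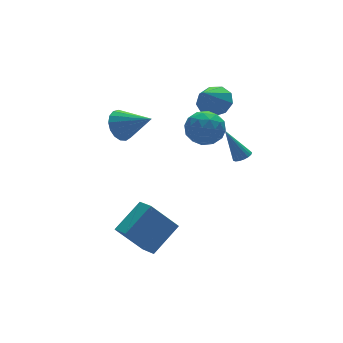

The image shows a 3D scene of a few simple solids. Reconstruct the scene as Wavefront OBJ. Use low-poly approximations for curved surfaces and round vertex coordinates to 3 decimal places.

v -1.615 1.28 3.129
v -0.8 1.842 3.121
v -0.625 -0.14 4.131
v -1.022 1.969 3.52
v -1.379 1.939 3.83
v -1.791 1.757 3.979
v -2.162 1.466 3.933
v -2.408 1.132 3.703
v -2.472 0.833 3.342
v -2.34 0.635 2.932
v -2.042 0.586 2.567
v -1.646 0.695 2.331
v -1.243 0.939 2.278
v -0.925 1.26 2.419
v -0.765 1.586 2.724
v 3.83 -1.68 0.632
v 4.149 -1.24 0.549
v 3.23 -0.92 2.348
v 3.919 -1.173 0.439
v 3.669 -1.223 0.373
v 3.456 -1.377 0.367
v 3.329 -1.601 0.422
v 3.316 -1.843 0.525
v 3.422 -2.048 0.652
v 3.621 -2.168 0.775
v 3.868 -2.177 0.866
v 4.106 -2.072 0.903
v 4.282 -1.877 0.878
v 4.354 -1.637 0.797
v 4.306 -1.407 0.678
v 4.109 1.576 2.855
v 4.782 1.932 3.549
v 3.011 0.944 4.245
v 4.305 2.429 3.399
v 3.737 2.527 2.995
v 3.342 2.18 2.525
v 3.306 1.551 2.21
v 3.646 0.934 2.197
v 4.202 0.617 2.492
v 4.714 0.75 2.957
v 4.943 1.269 3.375
v 1.787 0.133 1.99
v 2.729 0.415 2.557
v 1.791 -1.515 2.803
v 2.733 -1.233 3.37
v 1.749 -0.723 3.615
v 1.746 0.295 3.113
v 2.774 -1.395 2.247
v 2.771 -0.377 1.745
v 3.339 -0.529 2.716
v 2.706 -0.114 3.562
v 1.814 -0.986 1.798
v 1.181 -0.571 2.644
v 2.258 0.419 2.202
v 2.262 -1.519 3.158
v 1.684 -1.219 3.302
v 2.238 -1.053 3.635
v 1.68 0.348 2.529
v 2.234 0.514 2.862
v 1.657 -0.155 3.484
v 2.286 -1.614 2.498
v 2.84 -1.448 2.831
v 2.282 -0.047 1.725
v 2.836 0.119 2.058
v 2.863 -0.945 1.876
v 3.17 0.029 2.629
v 3.173 -0.939 3.107
v 3.196 -1.035 2.447
v 3.195 -0.436 2.151
v 2.798 0.274 3.126
v 2.8 -0.695 3.604
v 2.221 -0.395 3.748
v 2.22 0.203 3.453
v 3.156 -0.282 3.219
v 1.72 -0.405 1.756
v 1.722 -1.374 2.234
v 2.3 -1.303 1.907
v 2.299 -0.705 1.612
v 1.347 -0.161 2.253
v 1.35 -1.129 2.731
v 1.325 -0.664 3.209
v 1.324 -0.065 2.913
v 1.364 -0.818 2.141
v -3.326 -2.244 -2.288
v -1.601 -1.769 -1.132
v -3.362 -1.144 -2.685
v -1.637 -0.67 -1.53
v -2.043 -2.81 -3.97
v -0.318 -2.336 -2.815
v -2.079 -1.711 -4.368
v -0.354 -1.236 -3.212
f 2 1 4
f 2 4 3
f 4 1 5
f 4 5 3
f 5 1 6
f 5 6 3
f 6 1 7
f 6 7 3
f 7 1 8
f 7 8 3
f 8 1 9
f 8 9 3
f 9 1 10
f 9 10 3
f 10 1 11
f 10 11 3
f 11 1 12
f 11 12 3
f 12 1 13
f 12 13 3
f 13 1 14
f 13 14 3
f 14 1 15
f 14 15 3
f 15 1 2
f 15 2 3
f 17 16 19
f 17 19 18
f 19 16 20
f 19 20 18
f 20 16 21
f 20 21 18
f 21 16 22
f 21 22 18
f 22 16 23
f 22 23 18
f 23 16 24
f 23 24 18
f 24 16 25
f 24 25 18
f 25 16 26
f 25 26 18
f 26 16 27
f 26 27 18
f 27 16 28
f 27 28 18
f 28 16 29
f 28 29 18
f 29 16 30
f 29 30 18
f 30 16 17
f 30 17 18
f 32 31 34
f 32 34 33
f 34 31 35
f 34 35 33
f 35 31 36
f 35 36 33
f 36 31 37
f 36 37 33
f 37 31 38
f 37 38 33
f 38 31 39
f 38 39 33
f 39 31 40
f 39 40 33
f 40 31 41
f 40 41 33
f 41 31 32
f 41 32 33
f 42 79 58
f 79 53 82
f 58 82 47
f 79 82 58
f 42 58 54
f 58 47 59
f 54 59 43
f 58 59 54
f 42 54 63
f 54 43 64
f 63 64 49
f 54 64 63
f 42 63 75
f 63 49 78
f 75 78 52
f 63 78 75
f 42 75 79
f 75 52 83
f 79 83 53
f 75 83 79
f 43 59 70
f 59 47 73
f 70 73 51
f 59 73 70
f 47 82 60
f 82 53 81
f 60 81 46
f 82 81 60
f 53 83 80
f 83 52 76
f 80 76 44
f 83 76 80
f 52 78 77
f 78 49 65
f 77 65 48
f 78 65 77
f 49 64 69
f 64 43 66
f 69 66 50
f 64 66 69
f 45 71 57
f 71 51 72
f 57 72 46
f 71 72 57
f 45 57 55
f 57 46 56
f 55 56 44
f 57 56 55
f 45 55 62
f 55 44 61
f 62 61 48
f 55 61 62
f 45 62 67
f 62 48 68
f 67 68 50
f 62 68 67
f 45 67 71
f 67 50 74
f 71 74 51
f 67 74 71
f 46 72 60
f 72 51 73
f 60 73 47
f 72 73 60
f 44 56 80
f 56 46 81
f 80 81 53
f 56 81 80
f 48 61 77
f 61 44 76
f 77 76 52
f 61 76 77
f 50 68 69
f 68 48 65
f 69 65 49
f 68 65 69
f 51 74 70
f 74 50 66
f 70 66 43
f 74 66 70
f 85 87 84
f 88 85 84
f 84 87 86
f 86 88 84
f 85 91 87
f 89 85 88
f 89 91 85
f 87 91 86
f 90 88 86
f 86 91 90
f 90 89 88
f 91 89 90



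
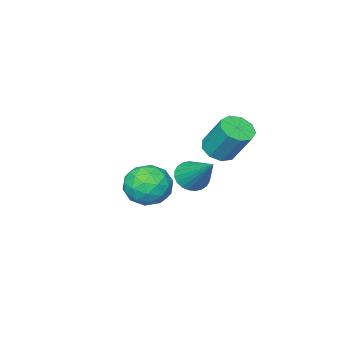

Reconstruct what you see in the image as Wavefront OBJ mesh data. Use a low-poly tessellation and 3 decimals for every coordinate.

v 0.958 3.663 2.526
v 1.797 3.286 2.824
v 0.603 2.314 1.816
v 1.442 1.937 2.114
v 0.744 2.13 2.755
v 0.963 2.964 3.194
v 1.437 2.636 1.446
v 1.656 3.47 1.885
v 2.093 2.651 2.157
v 1.664 2.338 2.966
v 0.736 3.262 1.674
v 0.307 2.949 2.483
v 1.408 3.593 2.737
v 0.992 2.007 1.903
v 0.581 2.121 2.279
v 1.074 1.899 2.455
v 0.918 3.404 2.954
v 1.411 3.182 3.13
v 0.792 2.503 3.089
v 0.989 2.418 1.51
v 1.482 2.196 1.686
v 1.326 3.701 2.185
v 1.819 3.479 2.361
v 1.608 3.097 1.551
v 2.076 2.998 2.521
v 1.867 2.205 2.104
v 1.864 2.616 1.711
v 1.993 3.106 1.969
v 1.824 2.814 2.996
v 1.615 2.021 2.579
v 1.205 2.135 2.955
v 1.333 2.625 3.213
v 1.998 2.441 2.604
v 0.785 3.579 2.061
v 0.576 2.786 1.644
v 1.067 2.975 1.427
v 1.195 3.465 1.685
v 0.533 3.395 2.536
v 0.324 2.602 2.119
v 0.407 2.494 2.671
v 0.536 2.984 2.929
v 0.402 3.159 2.036
v -3.309 0.074 0.175
v -2.647 0.224 -0.145
v -3.011 1.606 1.505
v -2.826 0.394 -0.301
v -3.079 0.516 -0.385
v -3.366 0.571 -0.384
v -3.645 0.55 -0.297
v -3.872 0.456 -0.139
v -4.014 0.305 0.067
v -4.049 0.118 0.29
v -3.97 -0.075 0.495
v -3.791 -0.246 0.652
v -3.539 -0.368 0.736
v -3.252 -0.422 0.734
v -2.973 -0.401 0.648
v -2.745 -0.308 0.489
v -2.603 -0.157 0.283
v -2.569 0.03 0.06
v -2.432 2.537 2.889
v -2.073 2.03 3.253
v -2.149 2.957 4.616
v -2.508 3.463 4.251
v -1.757 2.35 3.053
v -1.832 3.276 4.416
v -1.756 2.757 2.776
v -1.832 3.684 4.139
v -2.071 3.061 2.552
v -2.147 3.988 3.915
v -2.556 3.12 2.485
v -2.632 4.047 3.848
v -2.982 2.906 2.607
v -3.058 3.833 3.97
v -3.151 2.519 2.86
v -3.227 3.446 4.223
v -2.984 2.14 3.127
v -3.06 3.067 4.49
v -2.558 1.947 3.282
v -2.634 2.874 4.645
f 1 38 17
f 38 12 41
f 17 41 6
f 38 41 17
f 1 17 13
f 17 6 18
f 13 18 2
f 17 18 13
f 1 13 22
f 13 2 23
f 22 23 8
f 13 23 22
f 1 22 34
f 22 8 37
f 34 37 11
f 22 37 34
f 1 34 38
f 34 11 42
f 38 42 12
f 34 42 38
f 2 18 29
f 18 6 32
f 29 32 10
f 18 32 29
f 6 41 19
f 41 12 40
f 19 40 5
f 41 40 19
f 12 42 39
f 42 11 35
f 39 35 3
f 42 35 39
f 11 37 36
f 37 8 24
f 36 24 7
f 37 24 36
f 8 23 28
f 23 2 25
f 28 25 9
f 23 25 28
f 4 30 16
f 30 10 31
f 16 31 5
f 30 31 16
f 4 16 14
f 16 5 15
f 14 15 3
f 16 15 14
f 4 14 21
f 14 3 20
f 21 20 7
f 14 20 21
f 4 21 26
f 21 7 27
f 26 27 9
f 21 27 26
f 4 26 30
f 26 9 33
f 30 33 10
f 26 33 30
f 5 31 19
f 31 10 32
f 19 32 6
f 31 32 19
f 3 15 39
f 15 5 40
f 39 40 12
f 15 40 39
f 7 20 36
f 20 3 35
f 36 35 11
f 20 35 36
f 9 27 28
f 27 7 24
f 28 24 8
f 27 24 28
f 10 33 29
f 33 9 25
f 29 25 2
f 33 25 29
f 44 43 46
f 44 46 45
f 46 43 47
f 46 47 45
f 47 43 48
f 47 48 45
f 48 43 49
f 48 49 45
f 49 43 50
f 49 50 45
f 50 43 51
f 50 51 45
f 51 43 52
f 51 52 45
f 52 43 53
f 52 53 45
f 53 43 54
f 53 54 45
f 54 43 55
f 54 55 45
f 55 43 56
f 55 56 45
f 56 43 57
f 56 57 45
f 57 43 58
f 57 58 45
f 58 43 59
f 58 59 45
f 59 43 60
f 59 60 45
f 60 43 44
f 60 44 45
f 62 61 65
f 62 65 63
f 63 65 66
f 63 66 64
f 65 61 67
f 65 67 66
f 66 67 68
f 66 68 64
f 67 61 69
f 67 69 68
f 68 69 70
f 68 70 64
f 69 61 71
f 69 71 70
f 70 71 72
f 70 72 64
f 71 61 73
f 71 73 72
f 72 73 74
f 72 74 64
f 73 61 75
f 73 75 74
f 74 75 76
f 74 76 64
f 75 61 77
f 75 77 76
f 76 77 78
f 76 78 64
f 77 61 79
f 77 79 78
f 78 79 80
f 78 80 64
f 79 61 62
f 79 62 80
f 80 62 63
f 80 63 64



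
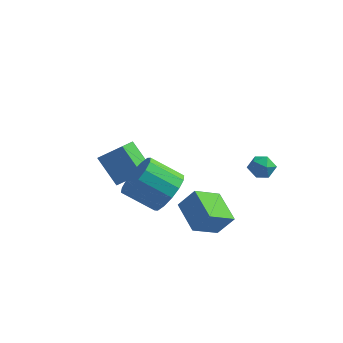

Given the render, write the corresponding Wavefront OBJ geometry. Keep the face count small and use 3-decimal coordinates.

v 2.16 -3.3 -3.707
v 1.51 -4.35 -3.007
v 1.104 -2.286 -3.167
v 0.454 -3.336 -2.467
v 2.806 -3.104 -2.813
v 2.156 -4.154 -2.113
v 1.75 -2.09 -2.273
v 1.1 -3.14 -1.573
v -3.927 -1.569 -1.991
v -2.986 -1.129 -1.295
v -4.117 -0.096 -2.664
v -3.177 0.344 -1.968
v -2.883 -1.964 -3.152
v -1.943 -1.524 -2.456
v -3.074 -0.491 -3.825
v -2.133 -0.051 -3.129
v 1.645 2.248 -2.835
v 2.194 2.544 -3.087
v 1.966 1.296 -3.253
v 2.515 1.592 -3.505
v 2.45 1.516 -2.84
v 2.251 2.104 -2.582
v 1.909 1.736 -3.758
v 1.71 2.324 -3.5
v 2.357 2.228 -3.658
v 2.691 2.092 -3.091
v 1.469 1.748 -3.249
v 1.803 1.612 -2.682
v -0.058 -3.004 -2.117
v 0.521 -2.907 -1.247
v -0.804 -3.218 -0.332
v -1.382 -3.316 -1.203
v 0.334 -2.407 -1.348
v -0.991 -2.718 -0.433
v 0.041 -2.067 -1.655
v -1.284 -2.378 -0.74
v -0.277 -1.978 -2.086
v -1.602 -2.289 -1.171
v -0.537 -2.164 -2.526
v -1.862 -2.476 -1.611
v -0.668 -2.576 -2.856
v -1.993 -2.887 -1.941
v -0.636 -3.102 -2.988
v -1.961 -3.413 -2.073
v -0.449 -3.602 -2.887
v -1.774 -3.913 -1.972
v -0.156 -3.942 -2.58
v -1.481 -4.253 -1.665
v 0.162 -4.031 -2.149
v -1.163 -4.342 -1.234
v 0.422 -3.844 -1.709
v -0.903 -4.156 -0.794
v 0.553 -3.433 -1.379
v -0.772 -3.744 -0.464
f 2 4 1
f 5 2 1
f 1 4 3
f 3 5 1
f 2 8 4
f 6 2 5
f 6 8 2
f 4 8 3
f 7 5 3
f 3 8 7
f 7 6 5
f 8 6 7
f 10 12 9
f 13 10 9
f 9 12 11
f 11 13 9
f 10 16 12
f 14 10 13
f 14 16 10
f 12 16 11
f 15 13 11
f 11 16 15
f 15 14 13
f 16 14 15
f 17 28 22
f 17 22 18
f 17 18 24
f 17 24 27
f 17 27 28
f 18 22 26
f 22 28 21
f 28 27 19
f 27 24 23
f 24 18 25
f 20 26 21
f 20 21 19
f 20 19 23
f 20 23 25
f 20 25 26
f 21 26 22
f 19 21 28
f 23 19 27
f 25 23 24
f 26 25 18
f 30 29 33
f 30 33 31
f 31 33 34
f 31 34 32
f 33 29 35
f 33 35 34
f 34 35 36
f 34 36 32
f 35 29 37
f 35 37 36
f 36 37 38
f 36 38 32
f 37 29 39
f 37 39 38
f 38 39 40
f 38 40 32
f 39 29 41
f 39 41 40
f 40 41 42
f 40 42 32
f 41 29 43
f 41 43 42
f 42 43 44
f 42 44 32
f 43 29 45
f 43 45 44
f 44 45 46
f 44 46 32
f 45 29 47
f 45 47 46
f 46 47 48
f 46 48 32
f 47 29 49
f 47 49 48
f 48 49 50
f 48 50 32
f 49 29 51
f 49 51 50
f 50 51 52
f 50 52 32
f 51 29 53
f 51 53 52
f 52 53 54
f 52 54 32
f 53 29 30
f 53 30 54
f 54 30 31
f 54 31 32

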